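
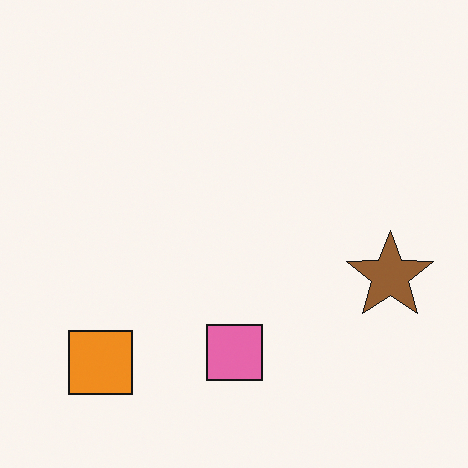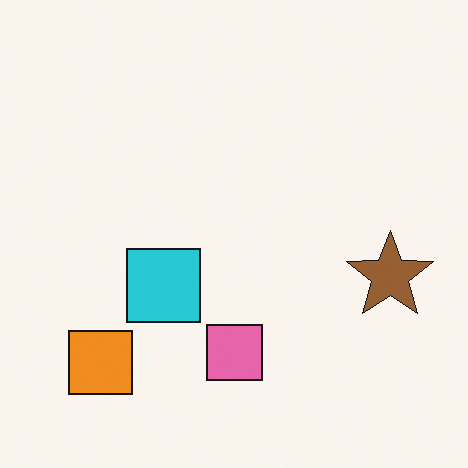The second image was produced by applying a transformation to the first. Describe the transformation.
The image was overlaid with an additional cyan square.

A cyan square appears in the second image that is absent from the first.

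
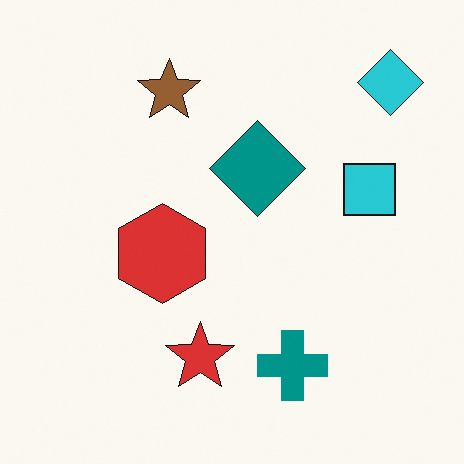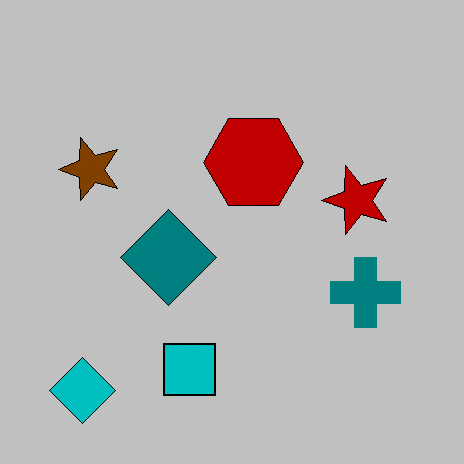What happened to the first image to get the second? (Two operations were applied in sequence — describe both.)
The image was transposed (reflected across the top-left ↔ bottom-right diagonal), then heavily posterized to just a handful of flat colors.

Shapes have swapped their row and column positions — what was in the top-right is now in the bottom-left — a diagonal reflection. Each flat color has snapped to a coarser quantized level — most visibly, the near-white background has dropped to a flat grey.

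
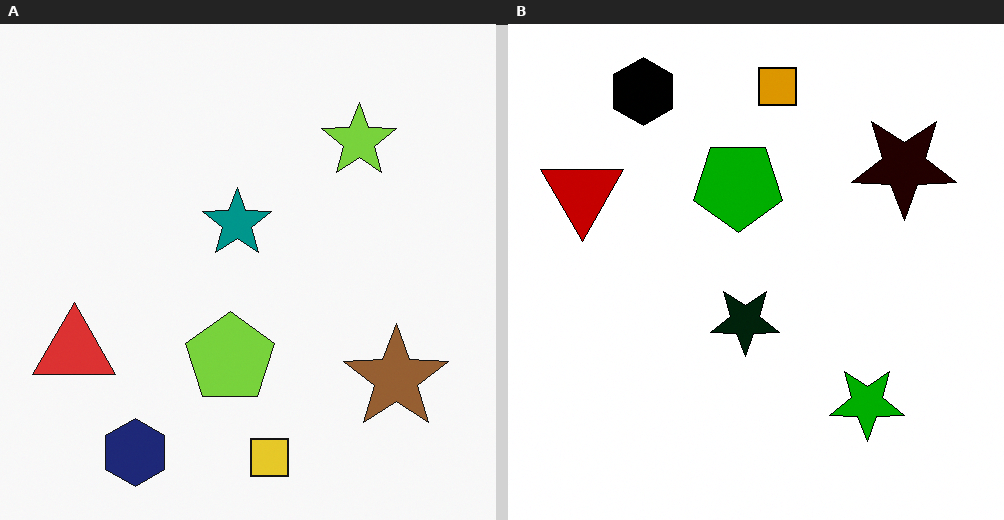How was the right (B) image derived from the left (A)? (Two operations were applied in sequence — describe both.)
The right (B) image is the left (A) given much higher contrast, then flipped vertically (top ↔ bottom).

Tones are pushed away from mid-grey across the whole image — a global contrast change. The yellow square is in the bottom of the left (A) image and the top of the right (B) — shapes on opposite sides of the horizontal midline have swapped in a mirror flip.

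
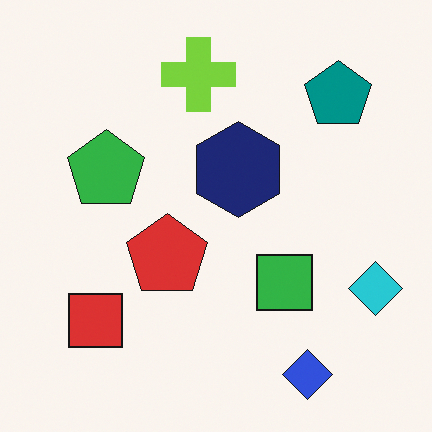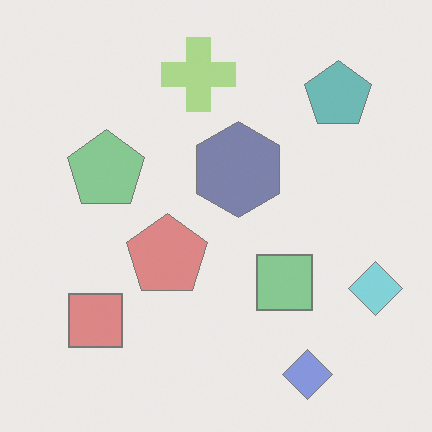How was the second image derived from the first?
This is the original image given much lower contrast.

Tones are pushed toward mid-grey across the whole image — a global contrast change.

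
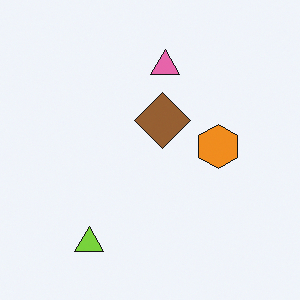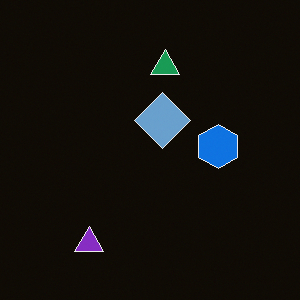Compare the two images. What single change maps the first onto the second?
This is the original image color-inverted (negative).

The light background has become dark and every shape's color is its complement — a photographic negative.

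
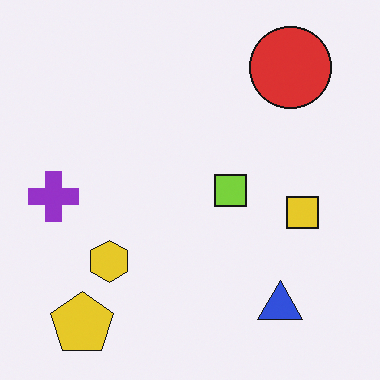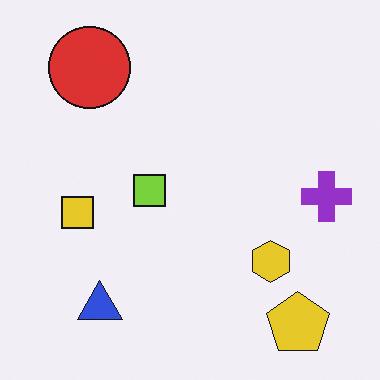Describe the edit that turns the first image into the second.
The transformation is: flipped horizontally (left ↔ right).

The purple cross is in the left of the first image and the right of the second — shapes on opposite sides of the vertical midline have swapped in a mirror flip.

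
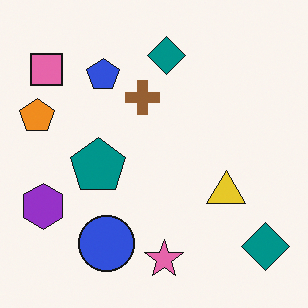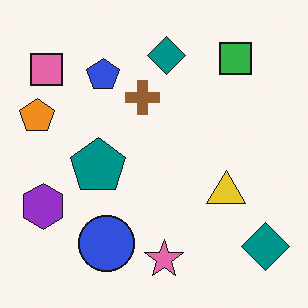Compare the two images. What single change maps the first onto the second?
The second image is the first overlaid with an additional green square.

A green square appears in the second image that is absent from the first.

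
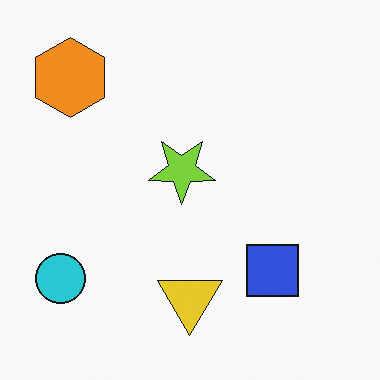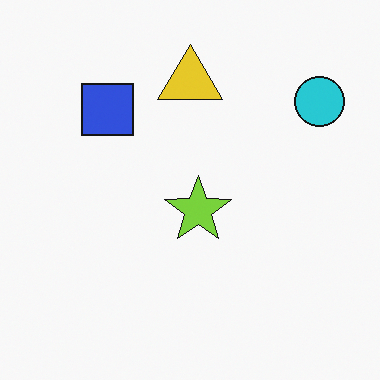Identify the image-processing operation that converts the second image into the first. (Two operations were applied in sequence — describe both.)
Rotated 180°, then overlaid with an additional orange hexagon.

The cyan circle sits in the top-right of the second image and the bottom-left of the first — consistent with a whole-image 180° rotation. An orange hexagon appears in the first image that is absent from the second.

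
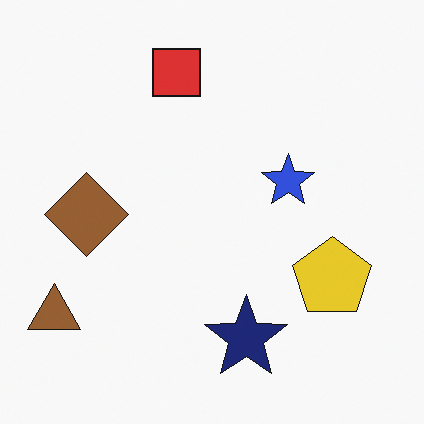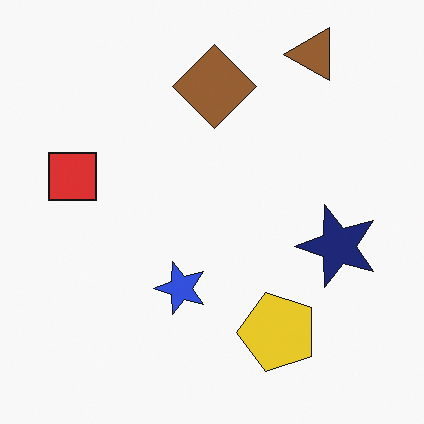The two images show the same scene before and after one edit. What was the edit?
This is the original image transposed (reflected across the top-left ↔ bottom-right diagonal).

Shapes have swapped their row and column positions — what was in the top-right is now in the bottom-left — a diagonal reflection.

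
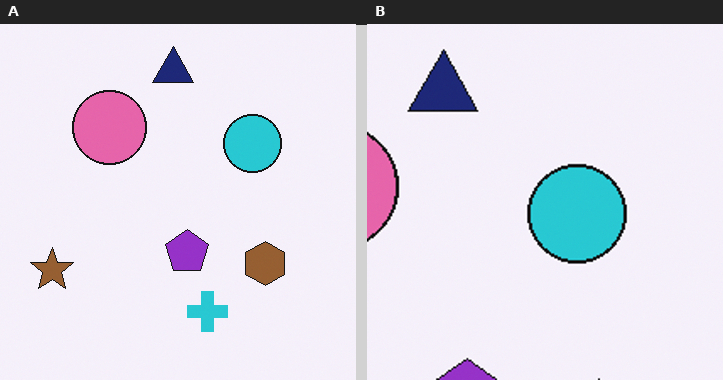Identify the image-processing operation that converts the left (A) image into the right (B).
This is the original image cropped to a noticeably smaller region and rescaled.

The visible shapes are larger and the field of view is narrower; shapes near the original edges may be partly or wholly outside the frame — a crop-and-rescale.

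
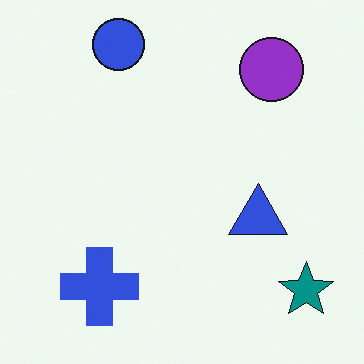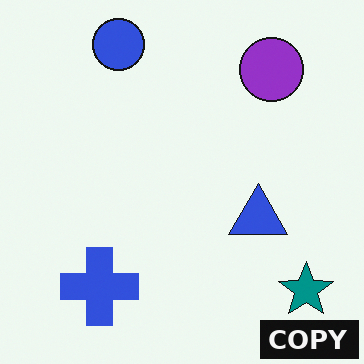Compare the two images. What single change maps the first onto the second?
The image was watermarked with the text "COPY" in the lower-right corner.

A dark label reading "COPY" appears in the lower-right corner.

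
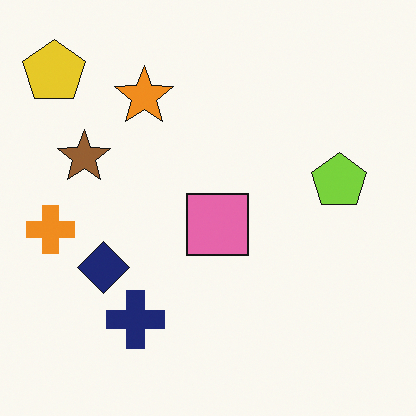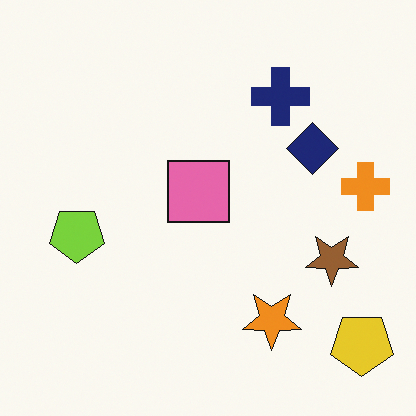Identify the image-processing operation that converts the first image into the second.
The transformation is: rotated 180°.

The yellow pentagon sits in the top-left of the first image and the bottom-right of the second — consistent with a whole-image 180° rotation.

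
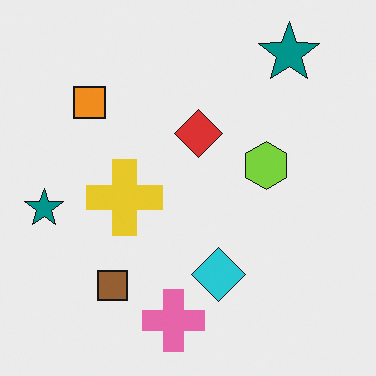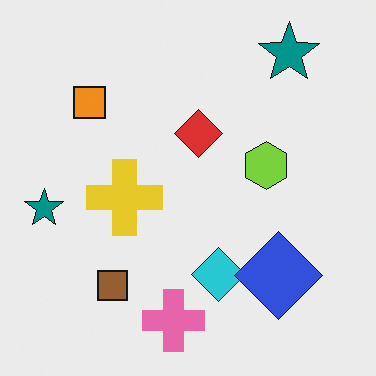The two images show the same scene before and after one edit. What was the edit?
The transformation is: overlaid with an additional blue diamond.

A blue diamond appears in the second image that is absent from the first.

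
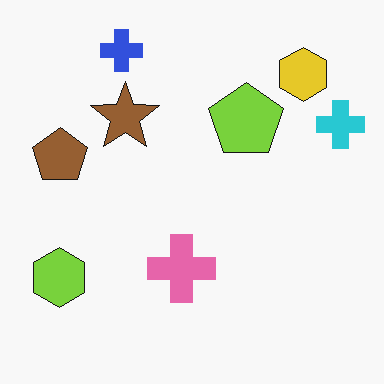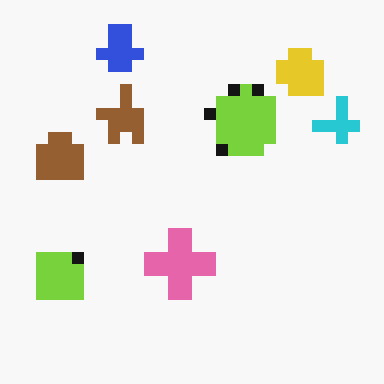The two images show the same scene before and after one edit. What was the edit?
The image was heavily pixelated into large blocks.

Shapes are reduced to large square blocks; fine edges and outlines are lost — a downscale-then-upscale (mosaic) effect.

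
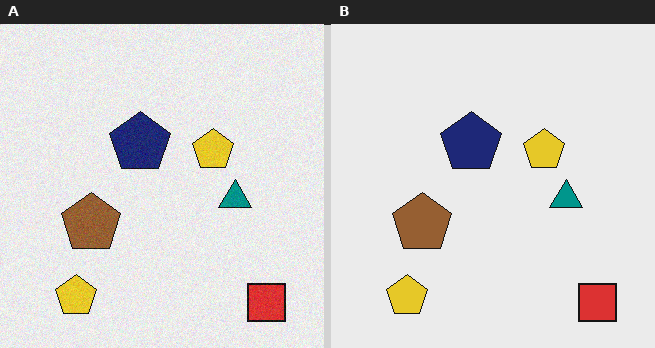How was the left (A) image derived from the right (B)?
It was degraded with subtle gaussian noise.

Random speckle covers the whole image, including the flat background.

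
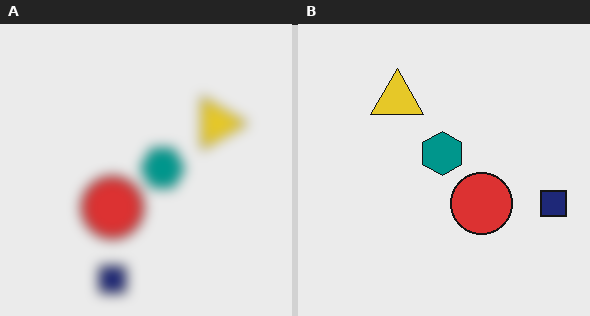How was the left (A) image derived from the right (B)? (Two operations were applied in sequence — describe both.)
The left (A) image is the right (B) strongly gaussian-blurred, then rotated 90° clockwise.

Shape edges and outlines are uniformly softened across the whole image. The navy square sits in the right of the right (B) image and the bottom of the left (A) — consistent with a whole-image 90° clockwise rotation.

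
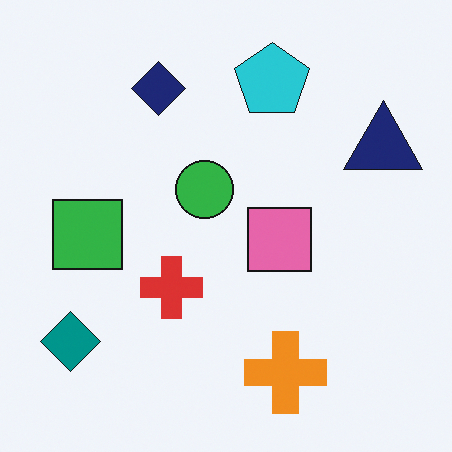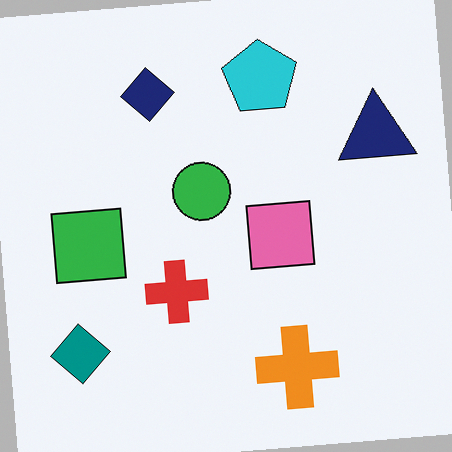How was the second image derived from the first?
The transformation is: rotated counter-clockwise by a slight angle.

Every shape is tilted by the same angle and the image corners show triangular fill wedges — a whole-image rotation by a non-right angle.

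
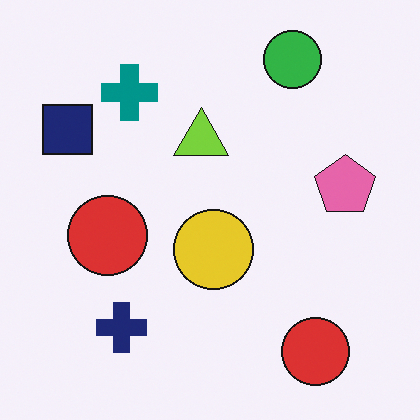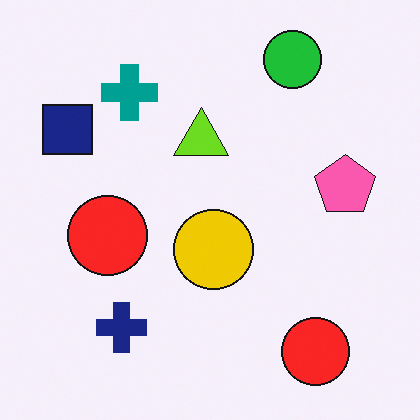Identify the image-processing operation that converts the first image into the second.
The image was slightly oversaturated.

All colors are more vivid — a global saturation change.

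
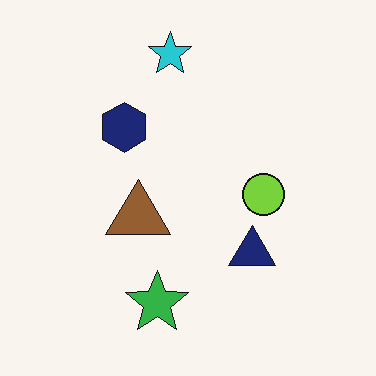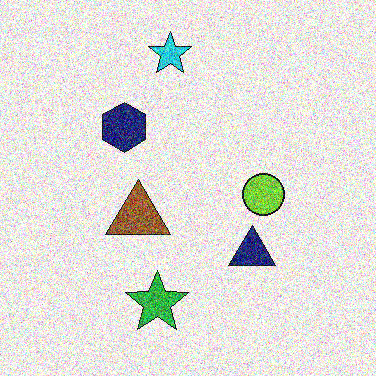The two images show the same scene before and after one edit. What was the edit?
The transformation is: degraded with heavy additive noise.

Random speckle covers the whole image, including the flat background.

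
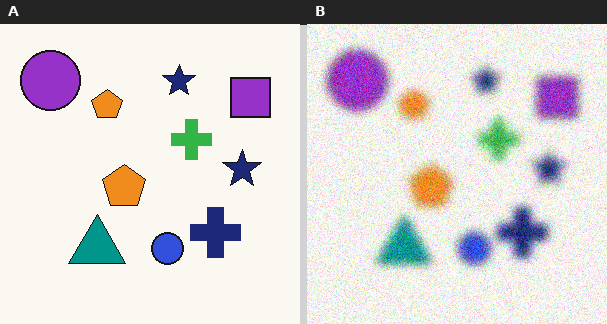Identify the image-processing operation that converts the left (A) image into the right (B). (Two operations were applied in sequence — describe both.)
Moderately blurred, then degraded with visible gaussian noise.

Shape edges and outlines are uniformly softened across the whole image. Random speckle covers the whole image, including the flat background.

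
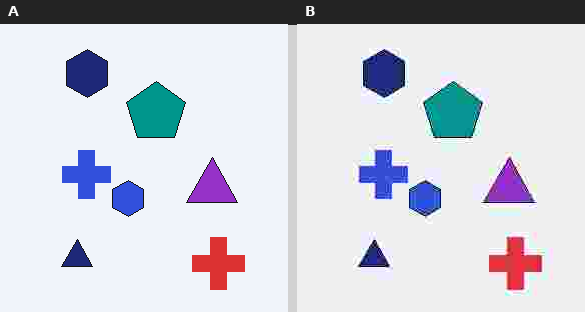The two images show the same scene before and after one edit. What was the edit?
It was degraded with heavy JPEG compression.

Blocky 8×8 compression artifacts appear around shape edges and the flat background shows ringing — characteristic JPEG degradation.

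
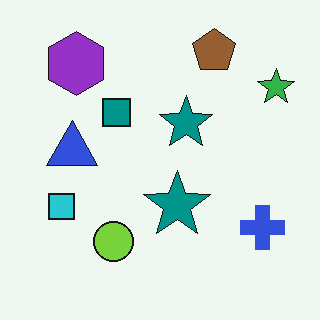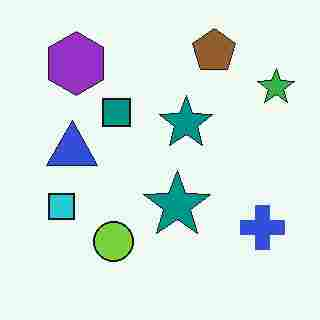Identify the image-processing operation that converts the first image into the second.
It was degraded with heavy JPEG compression.

Blocky 8×8 compression artifacts appear around shape edges and the flat background shows ringing — characteristic JPEG degradation.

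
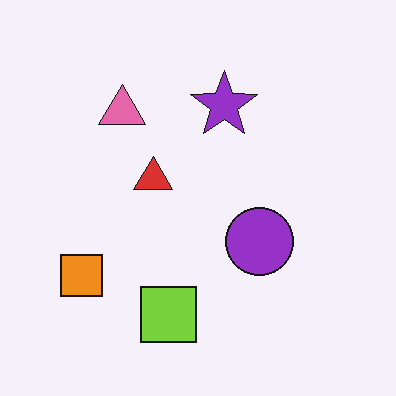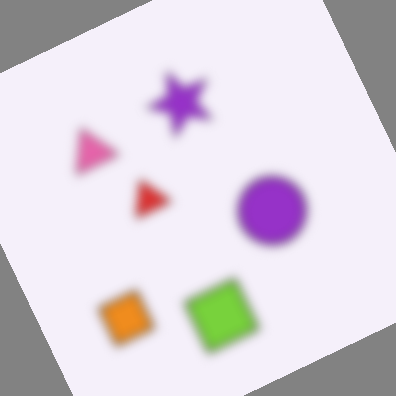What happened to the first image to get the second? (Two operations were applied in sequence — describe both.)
The second image is the first heavily blurred, then rotated counter-clockwise by a clearly visible amount.

Shape edges and outlines are uniformly softened across the whole image. Every shape is tilted by the same angle and the image corners show triangular fill wedges — a whole-image rotation by a non-right angle.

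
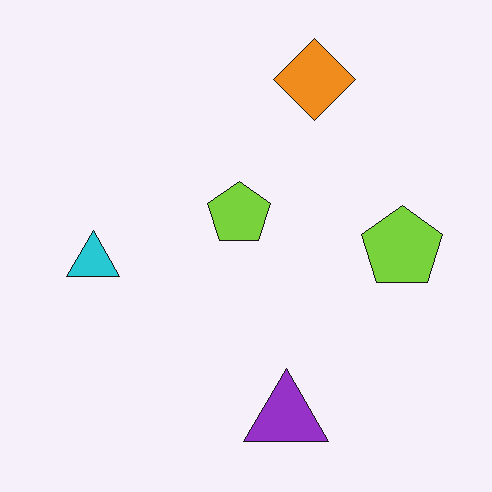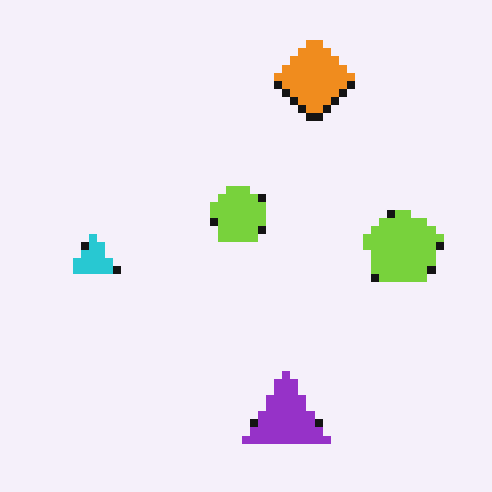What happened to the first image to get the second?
It was moderately pixelated.

Shapes are reduced to large square blocks; fine edges and outlines are lost — a downscale-then-upscale (mosaic) effect.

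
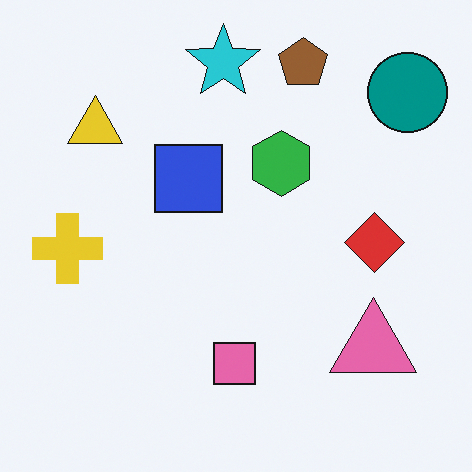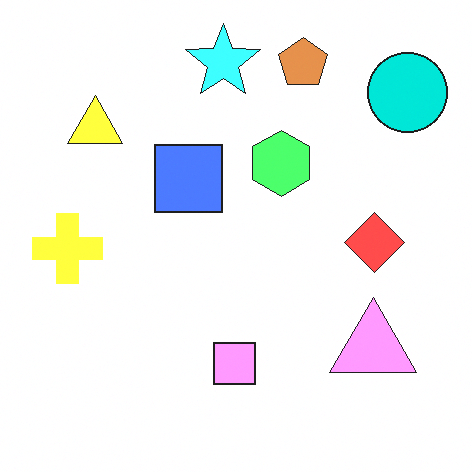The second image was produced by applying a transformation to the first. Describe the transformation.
Substantially brightened.

Every pixel — background and shapes alike — is uniformly brightened.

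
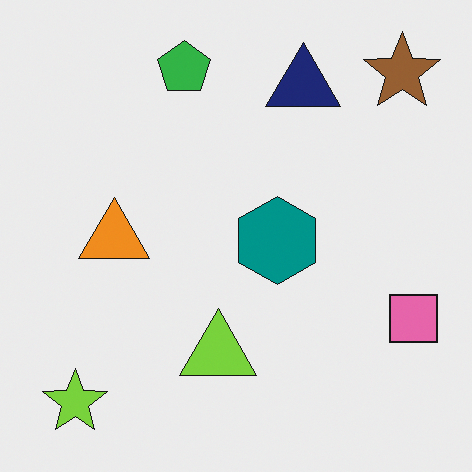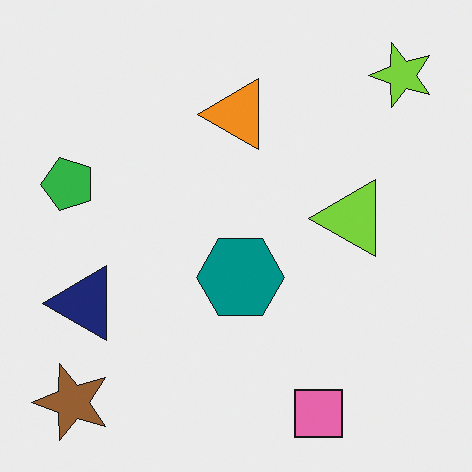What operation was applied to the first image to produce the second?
The transformation is: transposed (reflected across the top-left ↔ bottom-right diagonal).

Shapes have swapped their row and column positions — what was in the top-right is now in the bottom-left — a diagonal reflection.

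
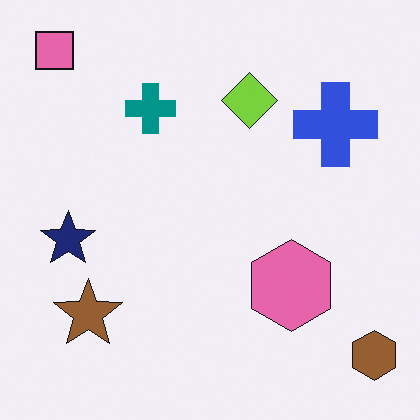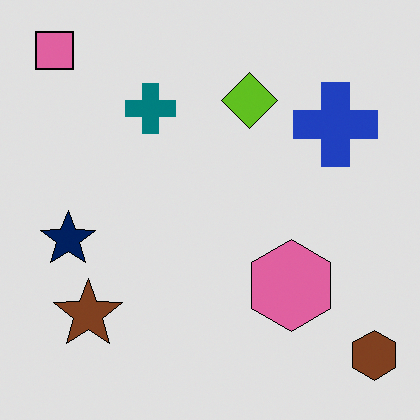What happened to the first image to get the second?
It was posterized to a reduced palette.

Each flat color has snapped to a coarser quantized level — most visibly, the near-white background has dropped to a flat grey.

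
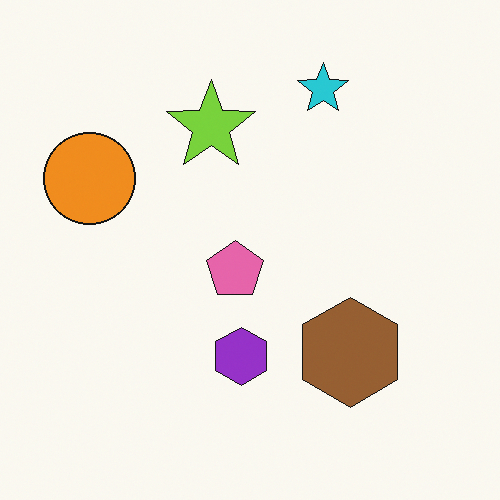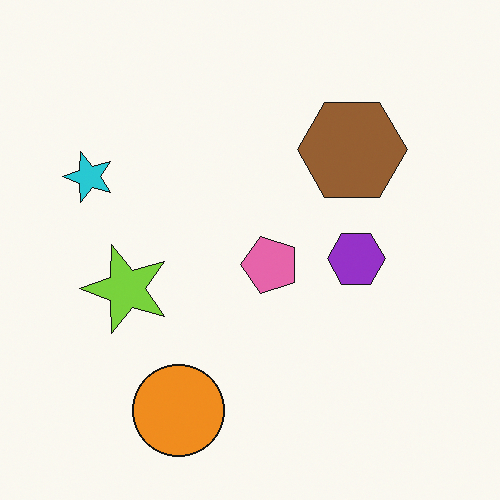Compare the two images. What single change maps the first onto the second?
Rotated 90° counter-clockwise.

The cyan star sits in the top of the first image and the left of the second — consistent with a whole-image 90° counter-clockwise rotation.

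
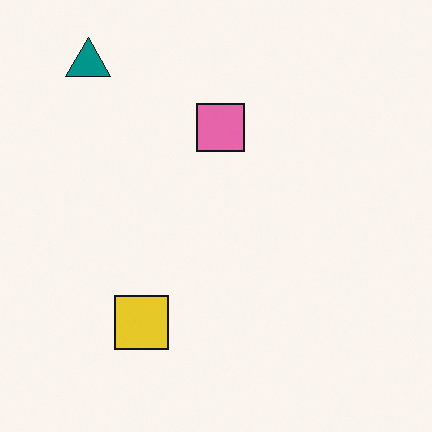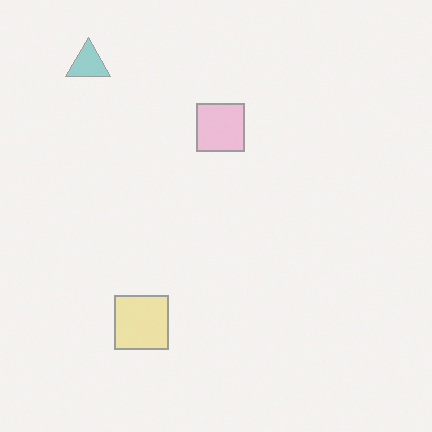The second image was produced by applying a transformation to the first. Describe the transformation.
The image was given much lower contrast.

Tones are pushed toward mid-grey across the whole image — a global contrast change.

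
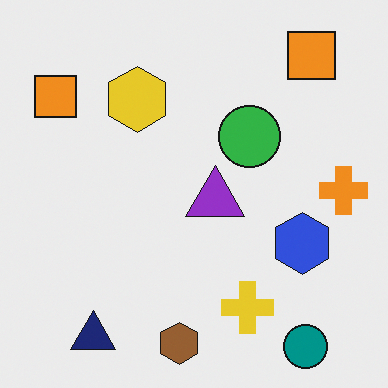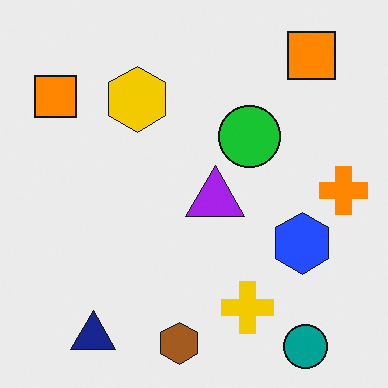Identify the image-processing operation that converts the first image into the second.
The image was slightly oversaturated.

All colors are more vivid — a global saturation change.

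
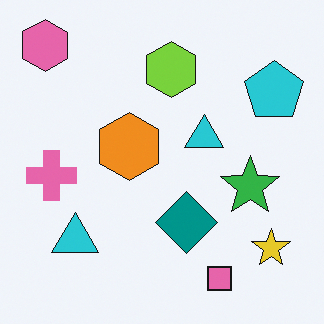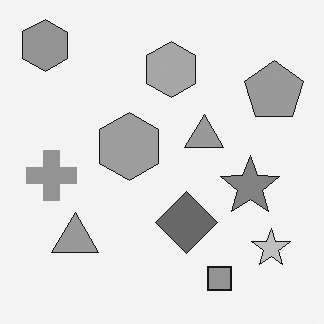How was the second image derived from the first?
The second image is the first converted to grayscale.

All color is removed — every shape is now a shade of grey.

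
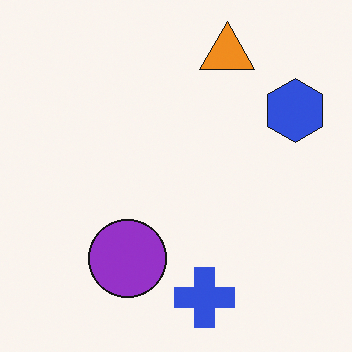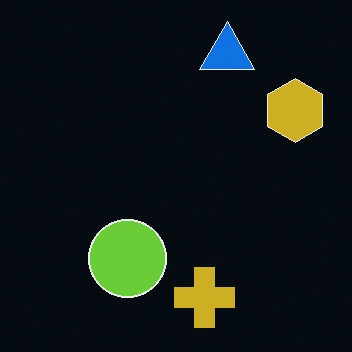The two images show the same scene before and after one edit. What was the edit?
The image was color-inverted (negative).

The light background has become dark and every shape's color is its complement — a photographic negative.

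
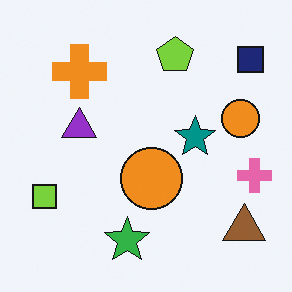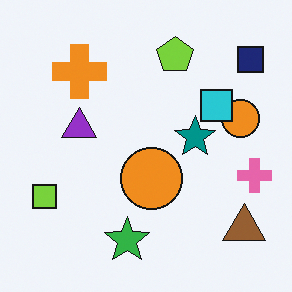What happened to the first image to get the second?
The second image is the first overlaid with an additional cyan square.

A cyan square appears in the second image that is absent from the first.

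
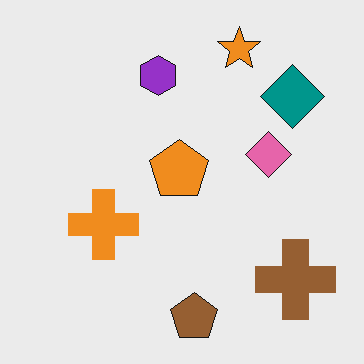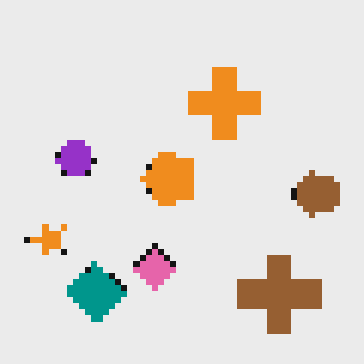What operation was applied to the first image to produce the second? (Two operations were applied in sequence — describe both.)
This is the original image pixelated into visible square blocks, then transposed (reflected across the top-left ↔ bottom-right diagonal).

Shapes are reduced to large square blocks; fine edges and outlines are lost — a downscale-then-upscale (mosaic) effect. Shapes have swapped their row and column positions — what was in the top-right is now in the bottom-left — a diagonal reflection.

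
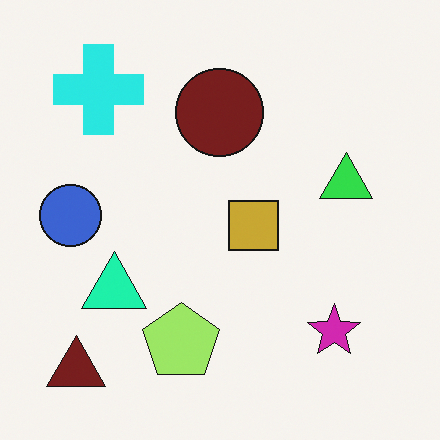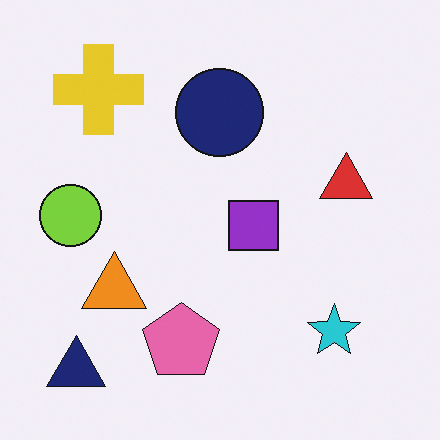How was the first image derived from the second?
This is the original image hue-shifted through roughly a third of the color wheel.

Every shape's color has rotated by the same amount around the hue wheel — a uniform hue shift.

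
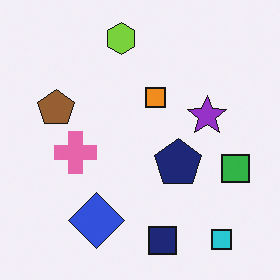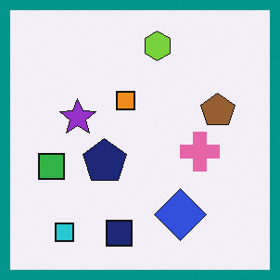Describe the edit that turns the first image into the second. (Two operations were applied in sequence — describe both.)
The transformation is: flipped horizontally (left ↔ right), then framed with a teal border.

The green square is in the right of the first image and the left of the second — shapes on opposite sides of the vertical midline have swapped in a mirror flip. A solid teal frame runs around the edge of the second image, with the content slightly shrunk inside it.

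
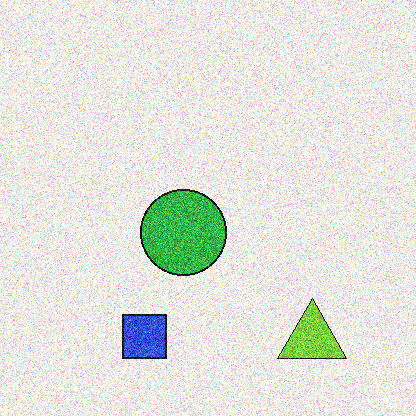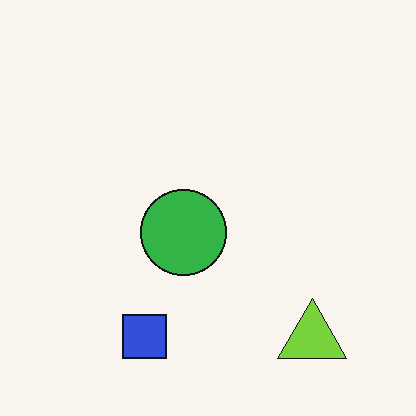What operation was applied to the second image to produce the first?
Degraded with strong gaussian noise.

Random speckle covers the whole image, including the flat background.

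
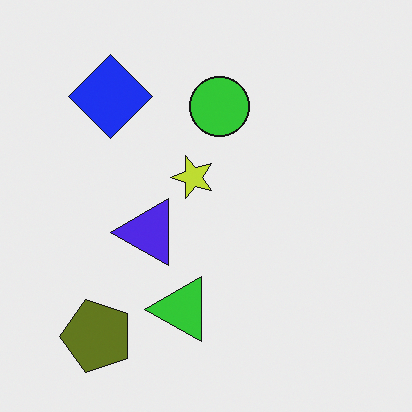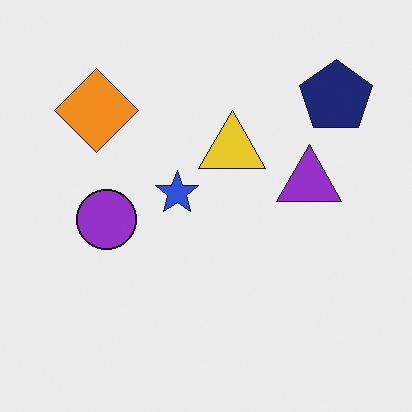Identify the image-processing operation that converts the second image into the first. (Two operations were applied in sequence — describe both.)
Transposed (reflected across the top-left ↔ bottom-right diagonal), then hue-shifted by a large amount.

Shapes have swapped their row and column positions — what was in the top-right is now in the bottom-left — a diagonal reflection. Every shape's color has rotated by the same amount around the hue wheel — a uniform hue shift.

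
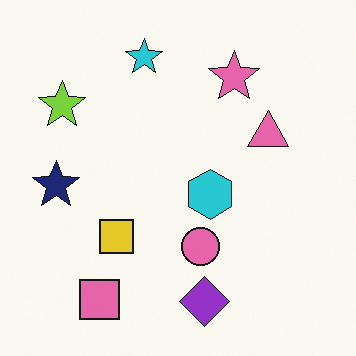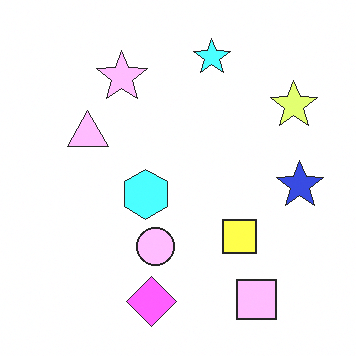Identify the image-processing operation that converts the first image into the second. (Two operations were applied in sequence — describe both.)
The second image is the first noticeably brightened, then flipped horizontally (left ↔ right).

Every pixel — background and shapes alike — is uniformly brightened. The navy star is in the left of the first image and the right of the second — shapes on opposite sides of the vertical midline have swapped in a mirror flip.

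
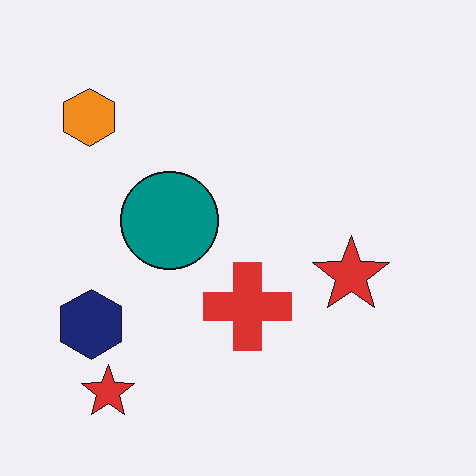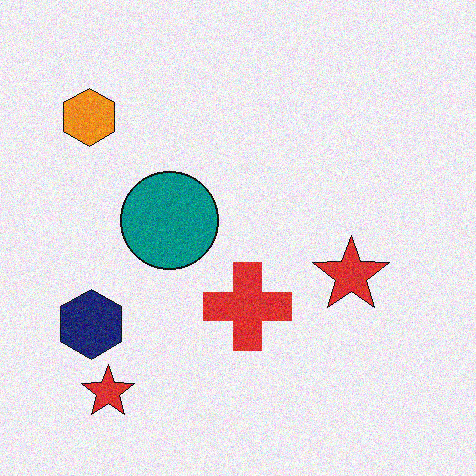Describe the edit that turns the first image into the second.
This is the original image degraded with visible gaussian noise.

Random speckle covers the whole image, including the flat background.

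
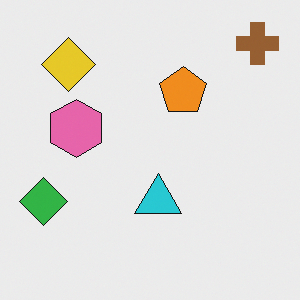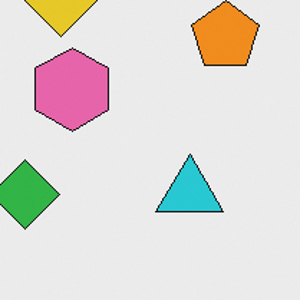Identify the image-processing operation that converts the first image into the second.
The image was cropped to a modestly smaller region and rescaled.

The visible shapes are larger and the field of view is narrower; shapes near the original edges may be partly or wholly outside the frame — a crop-and-rescale.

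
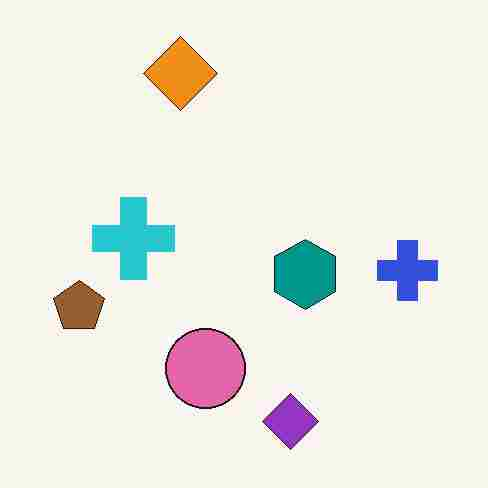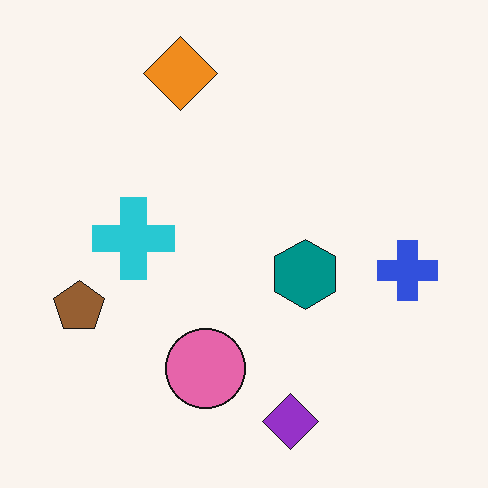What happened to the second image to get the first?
It was degraded with heavy JPEG compression.

Blocky 8×8 compression artifacts appear around shape edges and the flat background shows ringing — characteristic JPEG degradation.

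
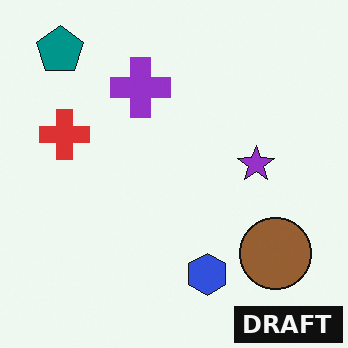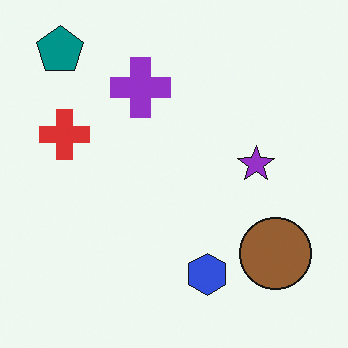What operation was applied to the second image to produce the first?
This is the original image watermarked with the text "DRAFT" in the lower-right corner.

A dark label reading "DRAFT" appears in the lower-right corner.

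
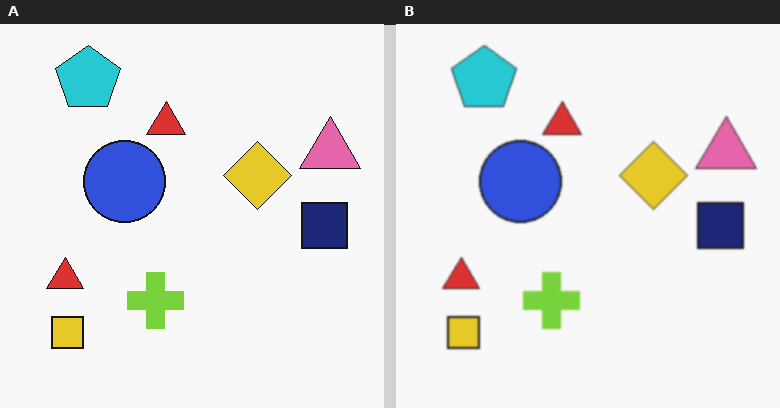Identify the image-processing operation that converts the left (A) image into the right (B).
Given a subtle gaussian blur.

Shape edges and outlines are uniformly softened across the whole image.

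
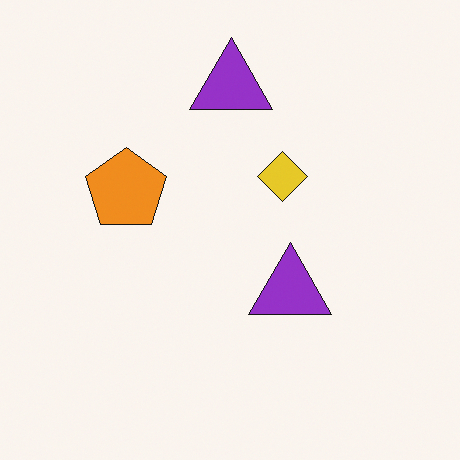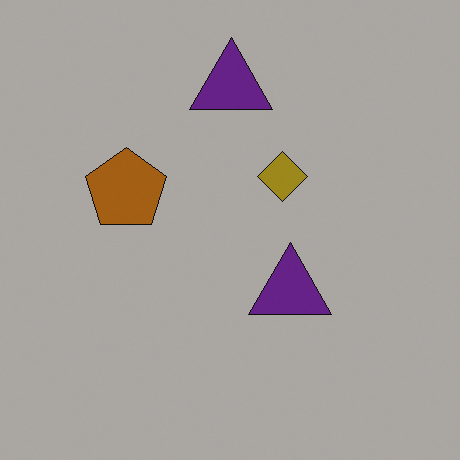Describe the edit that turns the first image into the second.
It was darkened a lot.

Every pixel — background and shapes alike — is uniformly darkened.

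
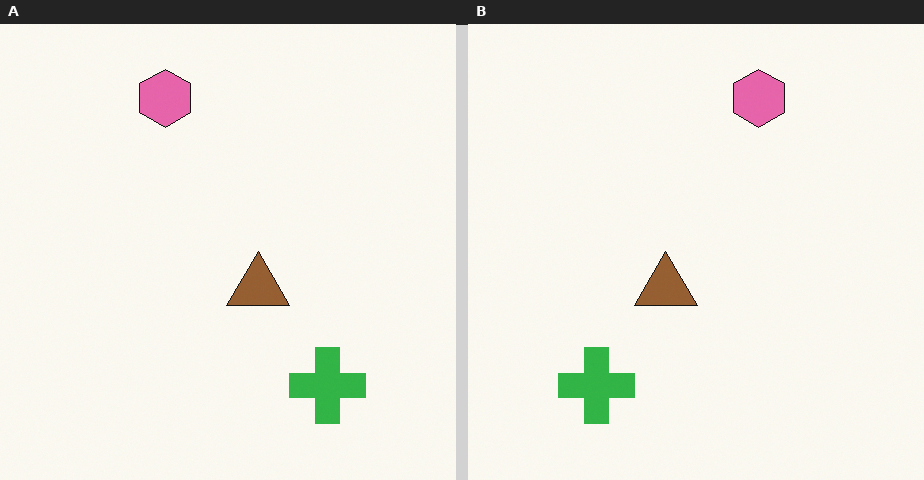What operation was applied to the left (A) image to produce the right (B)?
It was flipped horizontally (left ↔ right).

The green cross is in the bottom-right of the left (A) image and the bottom-left of the right (B) — shapes on opposite sides of the vertical midline have swapped in a mirror flip.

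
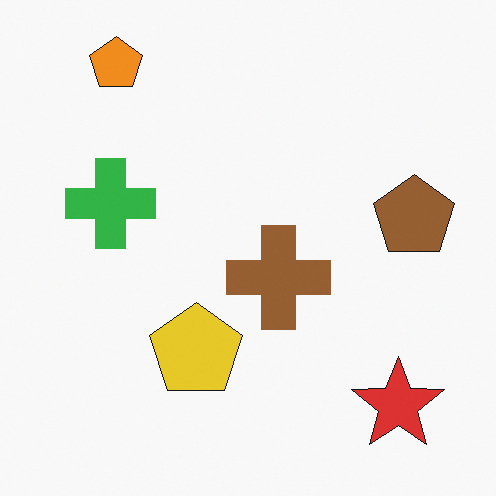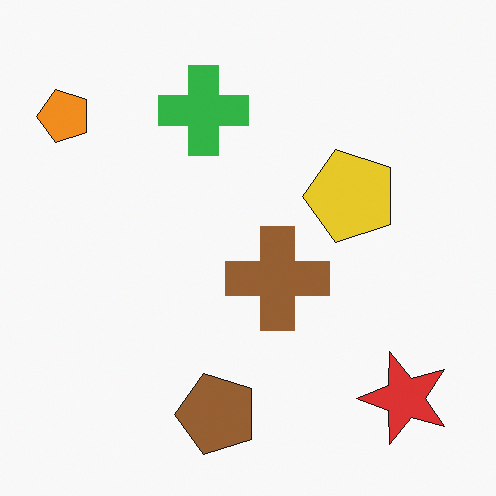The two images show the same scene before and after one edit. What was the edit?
Transposed (reflected across the top-left ↔ bottom-right diagonal).

Shapes have swapped their row and column positions — what was in the top-right is now in the bottom-left — a diagonal reflection.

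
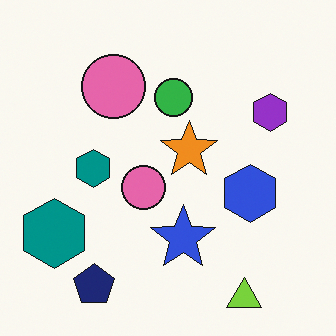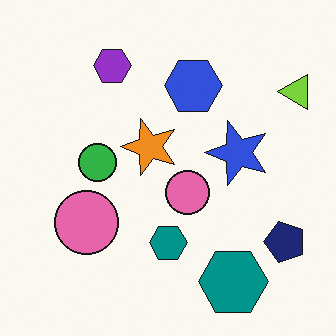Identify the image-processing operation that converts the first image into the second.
Rotated 90° counter-clockwise.

The lime triangle sits in the bottom-right of the first image and the top-right of the second — consistent with a whole-image 90° counter-clockwise rotation.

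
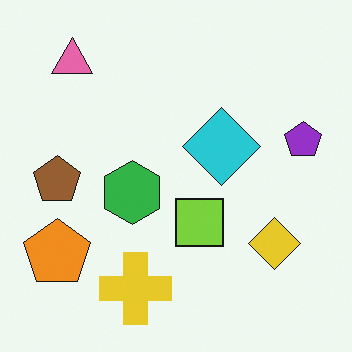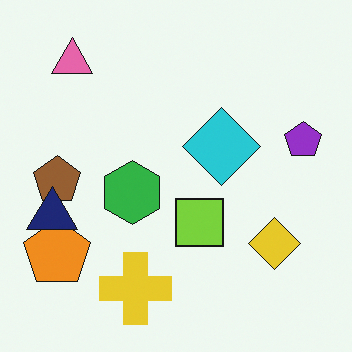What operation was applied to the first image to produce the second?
The image was overlaid with an additional navy triangle.

A navy triangle appears in the second image that is absent from the first.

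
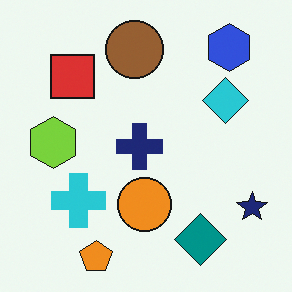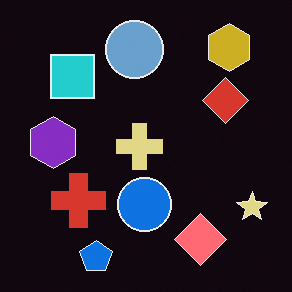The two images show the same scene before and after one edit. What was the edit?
The transformation is: color-inverted (negative).

The light background has become dark and every shape's color is its complement — a photographic negative.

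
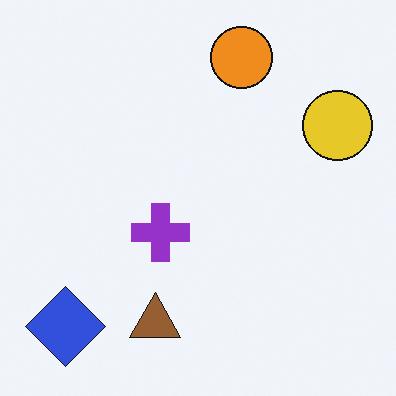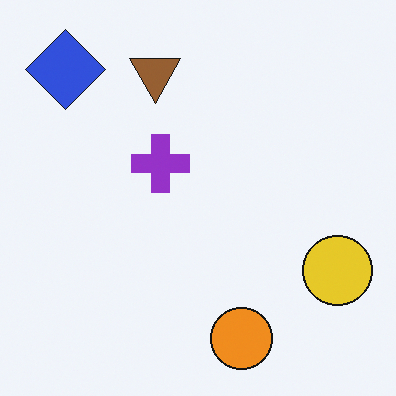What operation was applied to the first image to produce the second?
The second image is the first flipped vertically (top ↔ bottom).

The orange circle is in the top of the first image and the bottom of the second — shapes on opposite sides of the horizontal midline have swapped in a mirror flip.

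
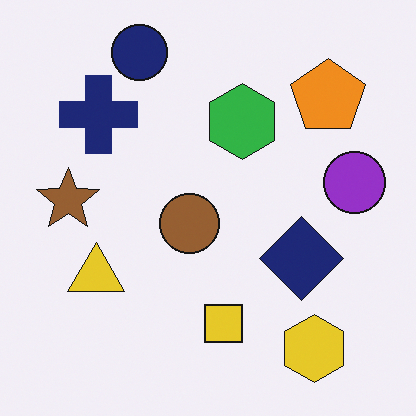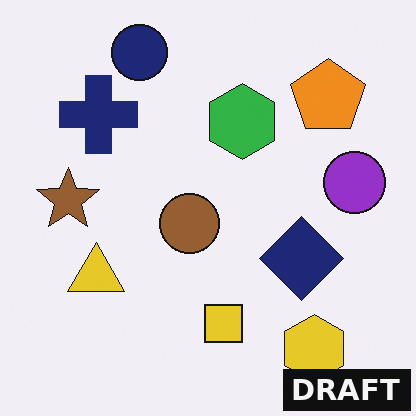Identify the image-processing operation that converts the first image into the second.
Watermarked with the text "DRAFT" in the lower-right corner.

A dark label reading "DRAFT" appears in the lower-right corner.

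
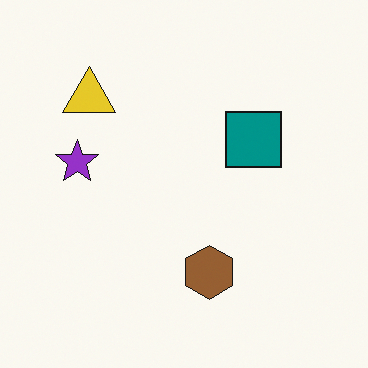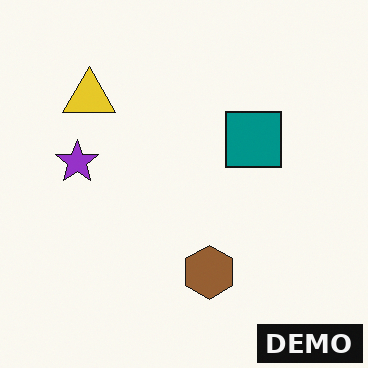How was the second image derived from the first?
The transformation is: watermarked with the text "DEMO" in the lower-right corner.

A dark label reading "DEMO" appears in the lower-right corner.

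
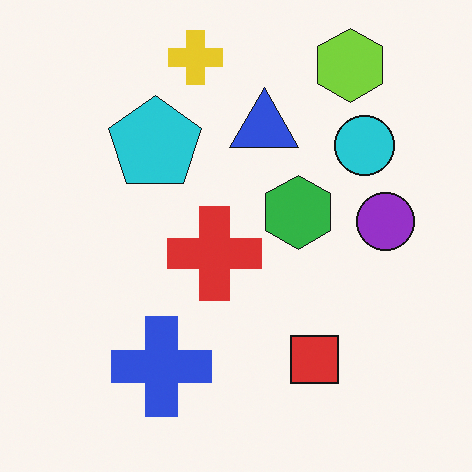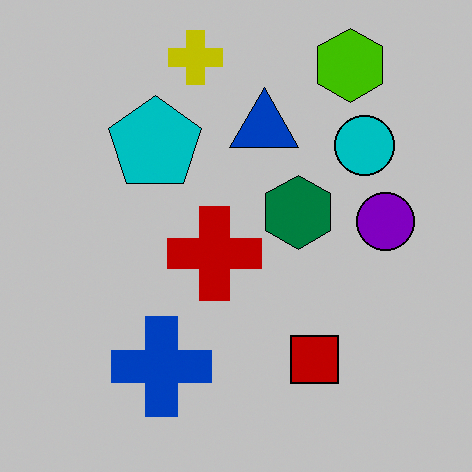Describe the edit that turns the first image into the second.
The transformation is: heavily posterized to just a handful of flat colors.

Each flat color has snapped to a coarser quantized level — most visibly, the near-white background has dropped to a flat grey.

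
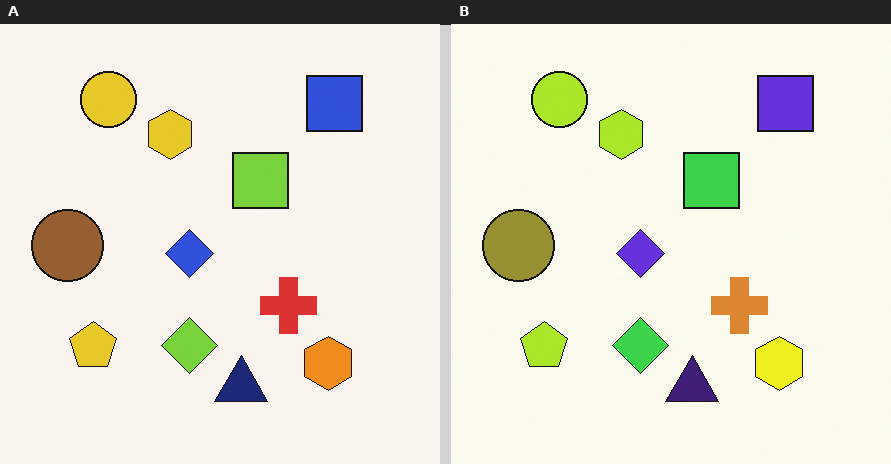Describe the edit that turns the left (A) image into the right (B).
This is the original image hue-shifted by a small amount.

Every shape's color has rotated by the same amount around the hue wheel — a uniform hue shift.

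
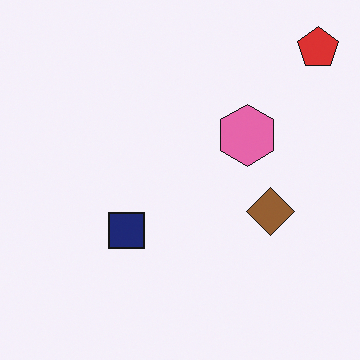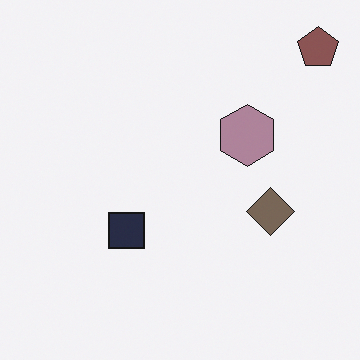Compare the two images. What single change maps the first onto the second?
The image was made much more muted (saturation change).

All colors are more muted and greyish — a global saturation change.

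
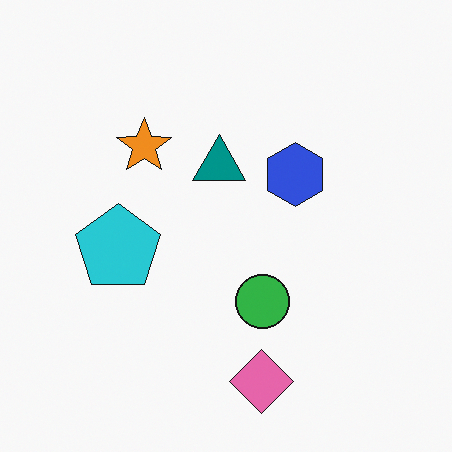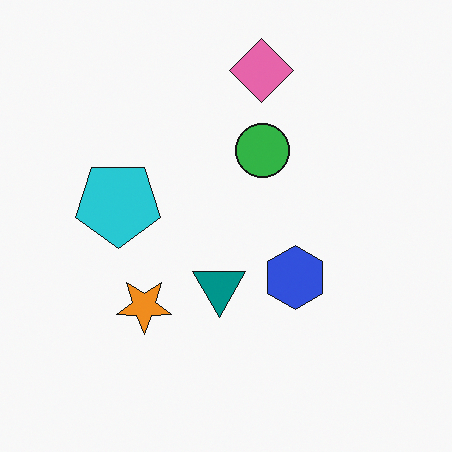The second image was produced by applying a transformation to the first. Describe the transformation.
The transformation is: flipped vertically (top ↔ bottom).

The pink diamond is in the bottom of the first image and the top of the second — shapes on opposite sides of the horizontal midline have swapped in a mirror flip.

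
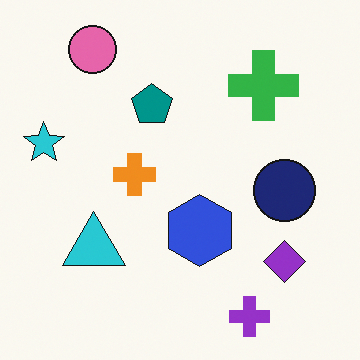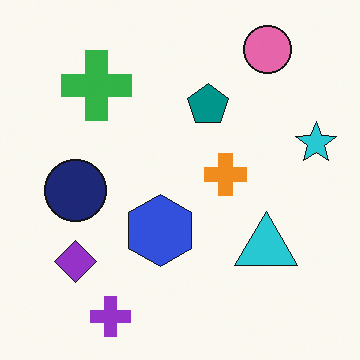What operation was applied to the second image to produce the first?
Flipped horizontally (left ↔ right).

The cyan star is in the right of the second image and the left of the first — shapes on opposite sides of the vertical midline have swapped in a mirror flip.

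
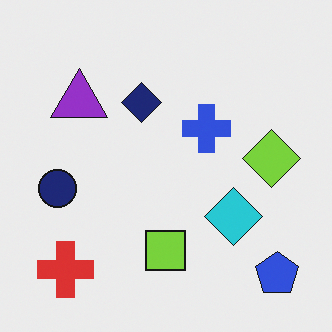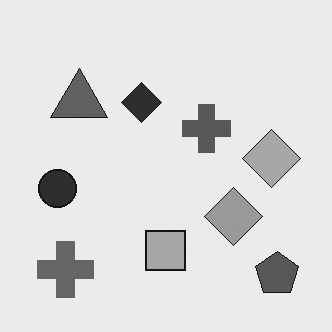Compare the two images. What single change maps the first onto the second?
The image was converted to grayscale.

All color is removed — every shape is now a shade of grey.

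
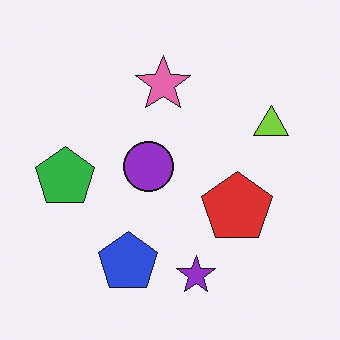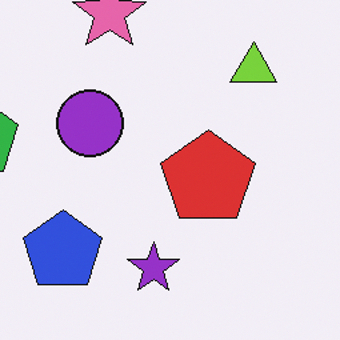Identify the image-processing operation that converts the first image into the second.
The transformation is: cropped to a modestly smaller region and rescaled.

The visible shapes are larger and the field of view is narrower; shapes near the original edges may be partly or wholly outside the frame — a crop-and-rescale.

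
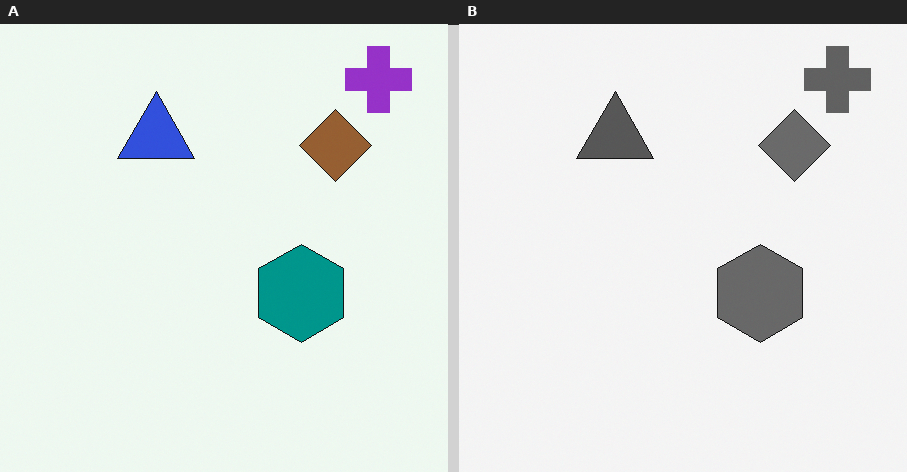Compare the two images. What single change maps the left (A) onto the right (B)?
The transformation is: converted to grayscale.

All color is removed — every shape is now a shade of grey.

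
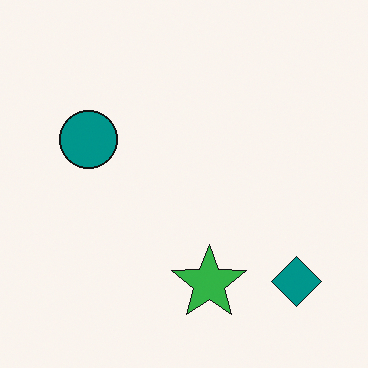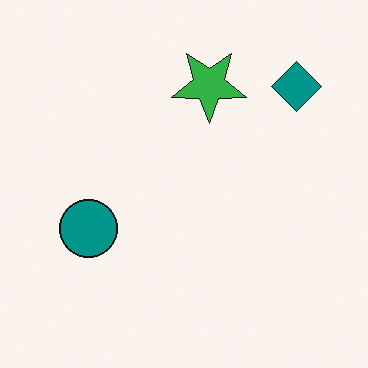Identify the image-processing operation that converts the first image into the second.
The transformation is: flipped vertically (top ↔ bottom).

The green star is in the bottom of the first image and the top of the second — shapes on opposite sides of the horizontal midline have swapped in a mirror flip.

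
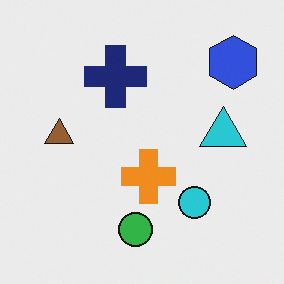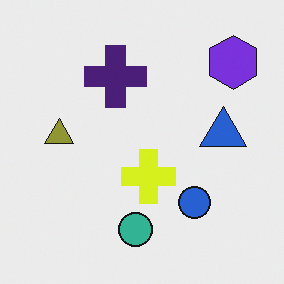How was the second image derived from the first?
The image was hue-shifted slightly.

Every shape's color has rotated by the same amount around the hue wheel — a uniform hue shift.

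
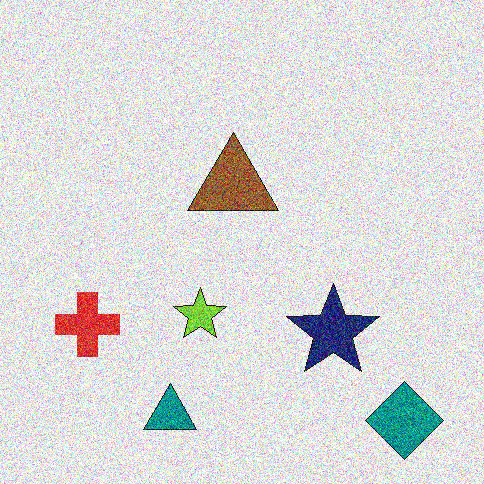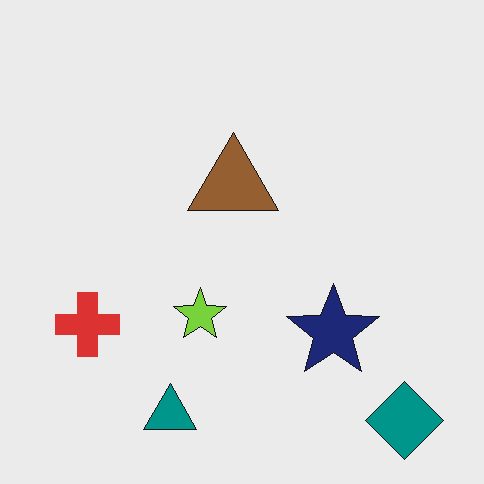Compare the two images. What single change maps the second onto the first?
The first image is the second degraded with strong gaussian noise.

Random speckle covers the whole image, including the flat background.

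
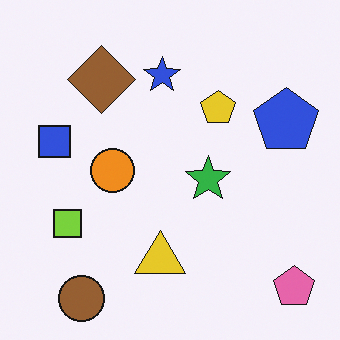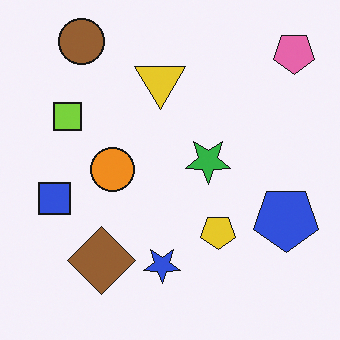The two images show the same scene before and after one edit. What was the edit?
It was flipped vertically (top ↔ bottom).

The brown circle is in the bottom-left of the first image and the top-left of the second — shapes on opposite sides of the horizontal midline have swapped in a mirror flip.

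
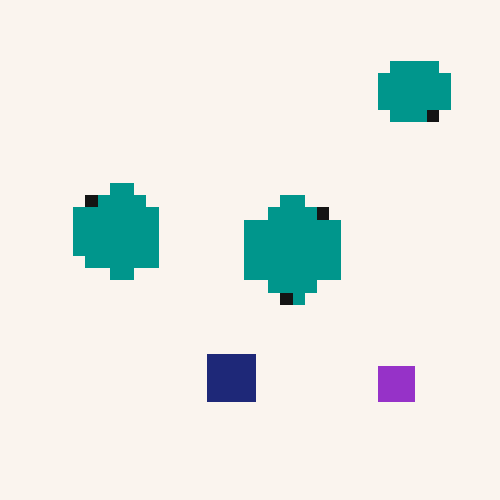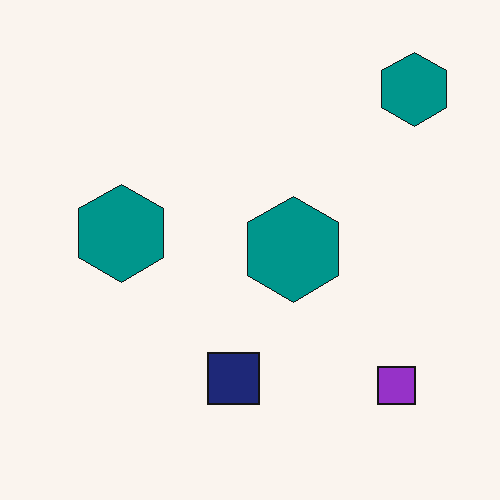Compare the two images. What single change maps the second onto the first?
The transformation is: coarsely pixelated.

Shapes are reduced to large square blocks; fine edges and outlines are lost — a downscale-then-upscale (mosaic) effect.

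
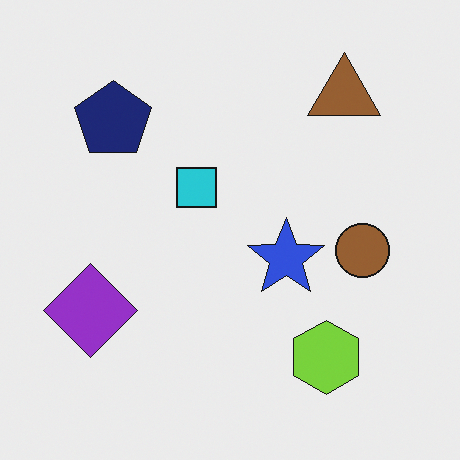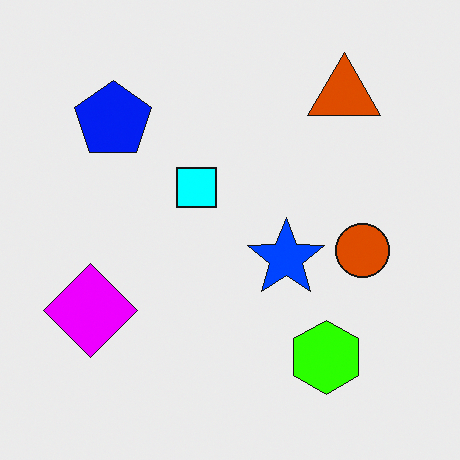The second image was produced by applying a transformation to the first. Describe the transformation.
The transformation is: made much more vivid (saturation change).

All colors are more vivid — a global saturation change.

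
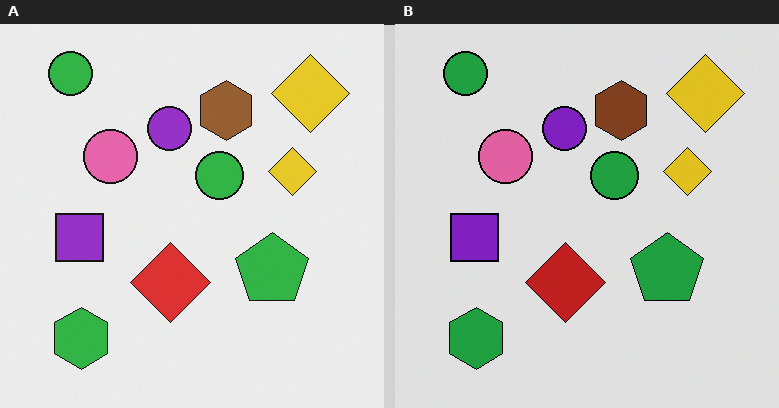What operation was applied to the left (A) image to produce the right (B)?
Posterized to a reduced palette.

Each flat color has snapped to a coarser quantized level — most visibly, the near-white background has dropped to a flat grey.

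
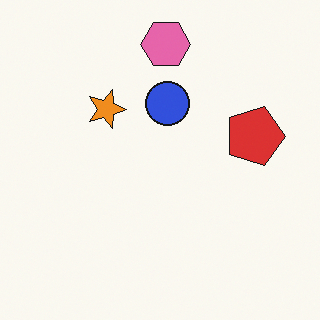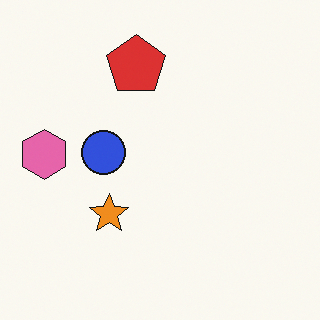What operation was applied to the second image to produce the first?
The image was rotated 90° clockwise.

The pink hexagon sits in the left of the second image and the top of the first — consistent with a whole-image 90° clockwise rotation.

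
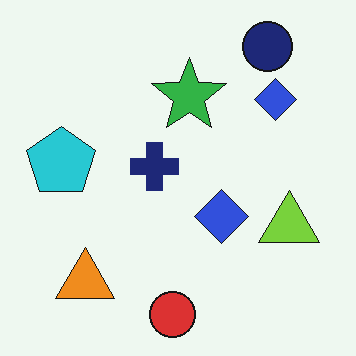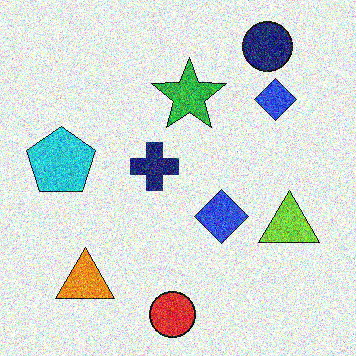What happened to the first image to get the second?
The second image is the first degraded with a thick layer of grain.

Random speckle covers the whole image, including the flat background.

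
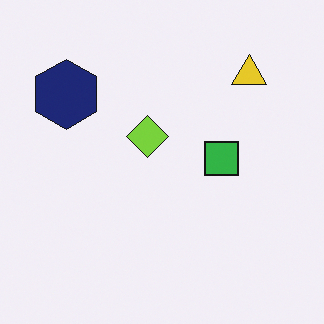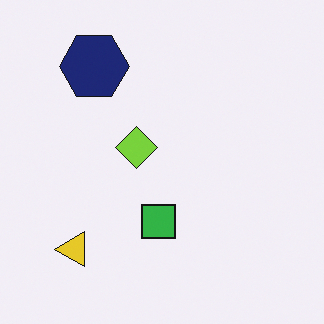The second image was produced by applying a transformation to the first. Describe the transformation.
Transposed (reflected across the top-left ↔ bottom-right diagonal).

Shapes have swapped their row and column positions — what was in the top-right is now in the bottom-left — a diagonal reflection.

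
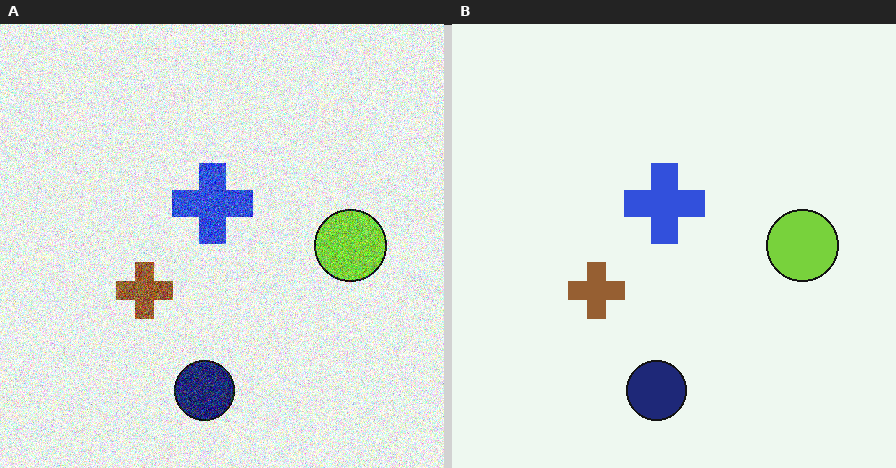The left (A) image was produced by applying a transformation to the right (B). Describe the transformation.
The transformation is: degraded with heavy additive noise.

Random speckle covers the whole image, including the flat background.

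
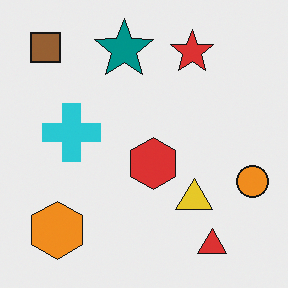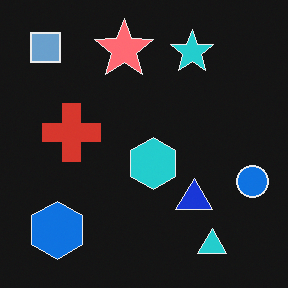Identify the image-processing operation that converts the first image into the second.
Color-inverted (negative).

The light background has become dark and every shape's color is its complement — a photographic negative.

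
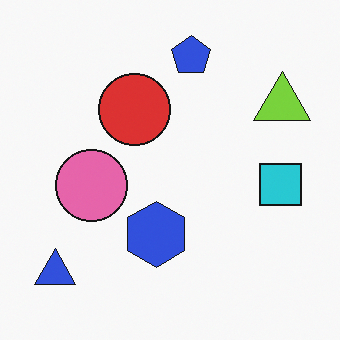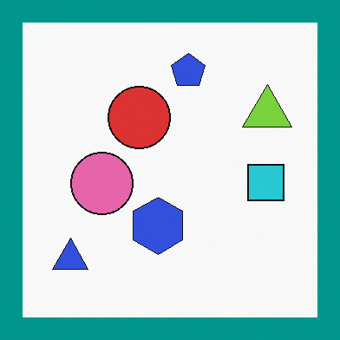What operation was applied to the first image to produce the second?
The second image is the first framed with a teal border.

A solid teal frame runs around the edge of the second image, with the content slightly shrunk inside it.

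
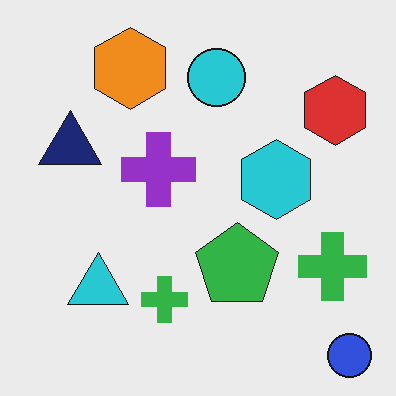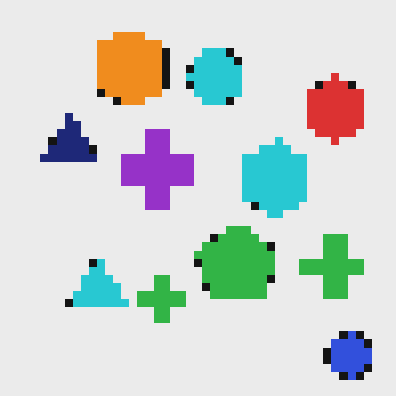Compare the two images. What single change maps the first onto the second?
It was moderately pixelated.

Shapes are reduced to large square blocks; fine edges and outlines are lost — a downscale-then-upscale (mosaic) effect.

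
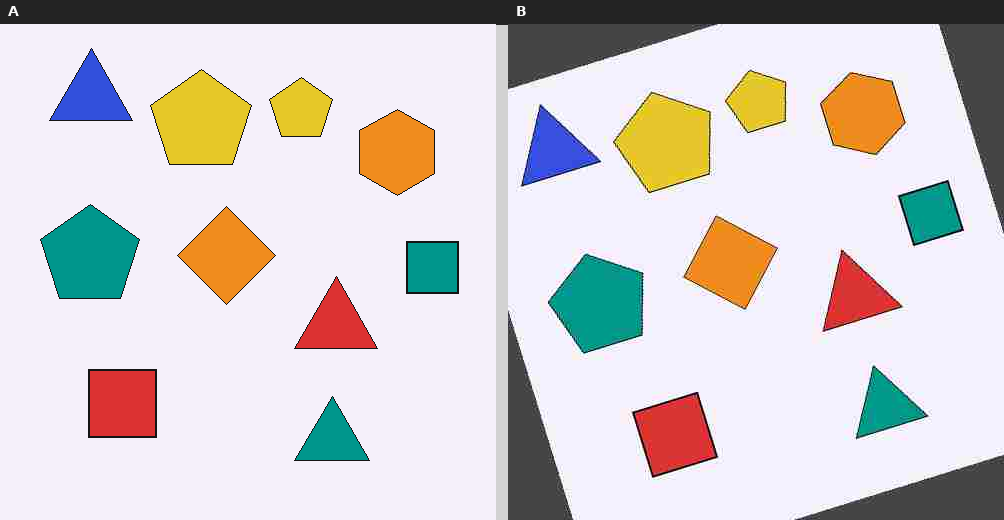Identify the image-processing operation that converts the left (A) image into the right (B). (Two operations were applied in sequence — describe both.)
This is the original image rotated counter-clockwise by a moderate amount, then degraded with heavy JPEG compression.

Every shape is tilted by the same angle and the image corners show triangular fill wedges — a whole-image rotation by a non-right angle. Blocky 8×8 compression artifacts appear around shape edges and the flat background shows ringing — characteristic JPEG degradation.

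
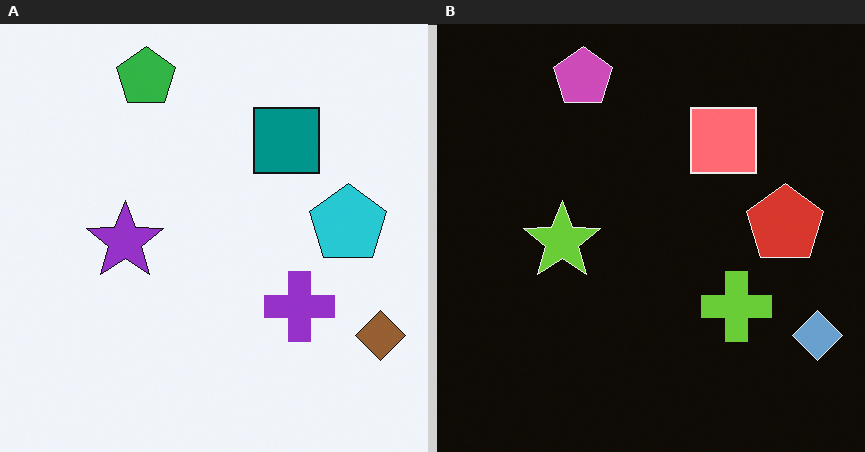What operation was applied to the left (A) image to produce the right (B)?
It was color-inverted (negative).

The light background has become dark and every shape's color is its complement — a photographic negative.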